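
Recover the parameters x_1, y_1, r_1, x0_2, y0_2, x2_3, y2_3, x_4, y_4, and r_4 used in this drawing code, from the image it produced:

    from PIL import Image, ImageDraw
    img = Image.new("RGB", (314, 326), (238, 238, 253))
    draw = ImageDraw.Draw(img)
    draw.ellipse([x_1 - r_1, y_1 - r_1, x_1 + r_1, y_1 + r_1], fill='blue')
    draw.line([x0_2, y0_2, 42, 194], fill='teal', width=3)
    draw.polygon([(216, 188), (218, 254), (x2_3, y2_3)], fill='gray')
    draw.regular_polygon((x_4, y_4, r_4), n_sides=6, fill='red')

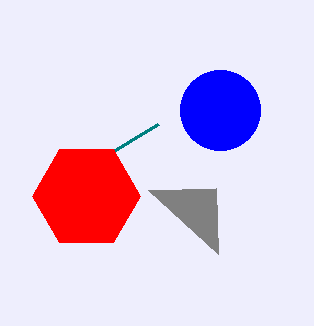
x_1 = 220
y_1 = 110
r_1 = 40
x0_2 = 158
y0_2 = 124
x2_3 = 148
y2_3 = 190
x_4 = 86
y_4 = 196
r_4 = 54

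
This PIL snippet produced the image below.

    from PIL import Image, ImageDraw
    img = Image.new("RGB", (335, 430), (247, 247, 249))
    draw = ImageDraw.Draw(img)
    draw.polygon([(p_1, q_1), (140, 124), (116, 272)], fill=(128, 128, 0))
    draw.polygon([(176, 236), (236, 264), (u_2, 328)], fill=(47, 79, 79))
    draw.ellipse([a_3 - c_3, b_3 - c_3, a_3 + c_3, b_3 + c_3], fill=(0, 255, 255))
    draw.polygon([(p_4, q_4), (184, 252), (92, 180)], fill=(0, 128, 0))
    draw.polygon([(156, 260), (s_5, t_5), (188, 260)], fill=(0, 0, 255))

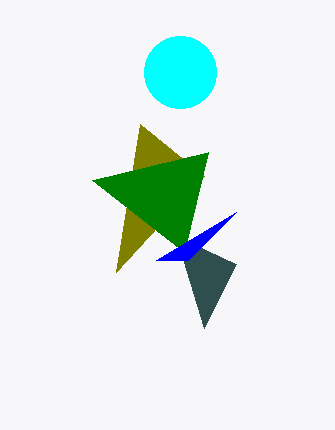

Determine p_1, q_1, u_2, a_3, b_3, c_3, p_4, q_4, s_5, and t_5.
p_1 = 204
q_1 = 176
u_2 = 204
a_3 = 180
b_3 = 72
c_3 = 36
p_4 = 208
q_4 = 152
s_5 = 236
t_5 = 212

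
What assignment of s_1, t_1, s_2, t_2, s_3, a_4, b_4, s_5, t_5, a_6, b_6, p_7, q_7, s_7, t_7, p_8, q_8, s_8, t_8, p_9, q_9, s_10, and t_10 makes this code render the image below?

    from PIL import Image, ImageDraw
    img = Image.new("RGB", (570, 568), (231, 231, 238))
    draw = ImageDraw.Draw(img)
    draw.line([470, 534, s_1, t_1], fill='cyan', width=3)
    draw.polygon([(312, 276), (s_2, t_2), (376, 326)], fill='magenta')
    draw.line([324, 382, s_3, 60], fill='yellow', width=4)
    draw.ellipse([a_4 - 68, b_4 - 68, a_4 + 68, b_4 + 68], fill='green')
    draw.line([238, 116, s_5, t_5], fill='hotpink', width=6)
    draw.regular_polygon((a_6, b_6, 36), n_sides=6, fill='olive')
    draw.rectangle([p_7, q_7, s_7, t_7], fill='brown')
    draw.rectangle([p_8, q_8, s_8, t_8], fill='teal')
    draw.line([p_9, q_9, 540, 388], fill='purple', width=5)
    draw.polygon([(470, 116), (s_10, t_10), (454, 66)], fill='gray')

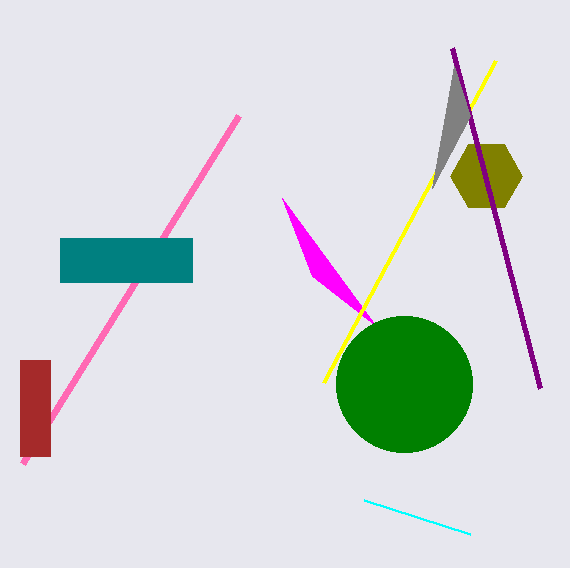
s_1 = 364; t_1 = 500; s_2 = 282; t_2 = 198; s_3 = 496; a_4 = 404; b_4 = 384; s_5 = 22; t_5 = 464; a_6 = 486; b_6 = 176; p_7 = 20; q_7 = 360; s_7 = 50; t_7 = 456; p_8 = 60; q_8 = 238; s_8 = 192; t_8 = 282; p_9 = 452; q_9 = 48; s_10 = 432; t_10 = 188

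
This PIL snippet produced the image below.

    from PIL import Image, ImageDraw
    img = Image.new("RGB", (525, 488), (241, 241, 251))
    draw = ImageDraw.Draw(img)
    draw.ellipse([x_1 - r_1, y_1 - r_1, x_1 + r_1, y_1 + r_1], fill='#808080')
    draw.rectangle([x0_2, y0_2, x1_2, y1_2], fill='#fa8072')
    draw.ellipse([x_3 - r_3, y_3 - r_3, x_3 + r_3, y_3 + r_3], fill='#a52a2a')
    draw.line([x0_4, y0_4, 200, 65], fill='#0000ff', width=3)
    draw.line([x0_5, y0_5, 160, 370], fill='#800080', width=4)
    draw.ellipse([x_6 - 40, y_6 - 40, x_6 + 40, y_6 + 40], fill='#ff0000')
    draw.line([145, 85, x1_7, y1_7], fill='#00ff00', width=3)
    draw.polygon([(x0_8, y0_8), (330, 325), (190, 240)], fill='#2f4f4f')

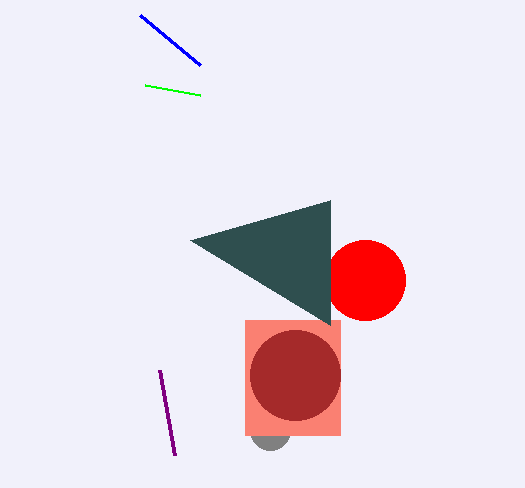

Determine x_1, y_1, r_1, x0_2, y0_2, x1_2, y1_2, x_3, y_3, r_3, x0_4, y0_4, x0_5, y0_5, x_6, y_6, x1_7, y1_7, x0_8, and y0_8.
x_1 = 270
y_1 = 430
r_1 = 20
x0_2 = 245
y0_2 = 320
x1_2 = 340
y1_2 = 435
x_3 = 295
y_3 = 375
r_3 = 45
x0_4 = 140
y0_4 = 15
x0_5 = 175
y0_5 = 455
x_6 = 365
y_6 = 280
x1_7 = 200
y1_7 = 95
x0_8 = 330
y0_8 = 200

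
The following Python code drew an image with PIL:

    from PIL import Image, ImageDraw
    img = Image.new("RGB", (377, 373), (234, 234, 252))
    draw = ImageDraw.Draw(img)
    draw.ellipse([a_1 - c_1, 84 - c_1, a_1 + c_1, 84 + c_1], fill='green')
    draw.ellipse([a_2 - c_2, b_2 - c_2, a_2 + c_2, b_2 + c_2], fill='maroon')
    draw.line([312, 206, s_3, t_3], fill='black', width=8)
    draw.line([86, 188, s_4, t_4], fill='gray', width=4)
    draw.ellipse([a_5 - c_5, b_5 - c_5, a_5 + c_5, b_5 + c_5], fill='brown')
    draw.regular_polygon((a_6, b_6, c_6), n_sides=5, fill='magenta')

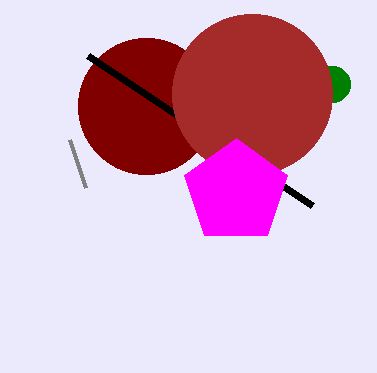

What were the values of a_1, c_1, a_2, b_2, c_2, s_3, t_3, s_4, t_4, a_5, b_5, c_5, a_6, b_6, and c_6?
a_1 = 332
c_1 = 18
a_2 = 146
b_2 = 106
c_2 = 68
s_3 = 88
t_3 = 56
s_4 = 70
t_4 = 140
a_5 = 252
b_5 = 94
c_5 = 80
a_6 = 236
b_6 = 192
c_6 = 54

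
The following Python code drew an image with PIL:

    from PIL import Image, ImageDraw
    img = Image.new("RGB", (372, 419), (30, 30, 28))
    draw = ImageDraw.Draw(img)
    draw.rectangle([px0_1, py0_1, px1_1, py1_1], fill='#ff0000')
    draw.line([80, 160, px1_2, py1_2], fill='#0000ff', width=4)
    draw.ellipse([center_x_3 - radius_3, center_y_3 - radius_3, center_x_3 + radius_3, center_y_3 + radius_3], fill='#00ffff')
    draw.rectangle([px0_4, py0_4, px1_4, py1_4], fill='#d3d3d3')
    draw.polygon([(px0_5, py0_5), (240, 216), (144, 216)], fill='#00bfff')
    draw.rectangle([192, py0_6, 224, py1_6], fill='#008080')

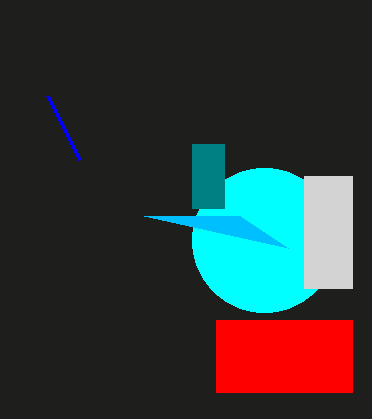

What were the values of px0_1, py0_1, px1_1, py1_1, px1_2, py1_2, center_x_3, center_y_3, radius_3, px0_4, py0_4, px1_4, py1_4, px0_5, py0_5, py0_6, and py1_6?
px0_1 = 216; py0_1 = 320; px1_1 = 352; py1_1 = 392; px1_2 = 48; py1_2 = 96; center_x_3 = 264; center_y_3 = 240; radius_3 = 72; px0_4 = 304; py0_4 = 176; px1_4 = 352; py1_4 = 288; px0_5 = 288; py0_5 = 248; py0_6 = 144; py1_6 = 208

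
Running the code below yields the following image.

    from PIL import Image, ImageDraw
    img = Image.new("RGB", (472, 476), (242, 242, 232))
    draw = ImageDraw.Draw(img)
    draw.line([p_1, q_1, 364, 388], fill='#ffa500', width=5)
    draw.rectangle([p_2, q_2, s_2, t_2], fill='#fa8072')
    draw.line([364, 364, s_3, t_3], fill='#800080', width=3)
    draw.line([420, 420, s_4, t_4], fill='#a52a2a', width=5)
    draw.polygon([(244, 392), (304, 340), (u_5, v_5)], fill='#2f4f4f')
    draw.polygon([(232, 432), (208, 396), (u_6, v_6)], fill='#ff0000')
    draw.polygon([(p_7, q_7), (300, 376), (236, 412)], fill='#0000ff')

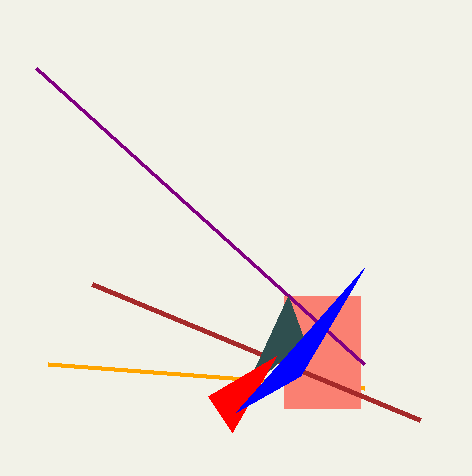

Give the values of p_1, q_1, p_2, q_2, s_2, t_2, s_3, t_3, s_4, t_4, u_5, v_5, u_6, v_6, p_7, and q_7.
p_1 = 48
q_1 = 364
p_2 = 284
q_2 = 296
s_2 = 360
t_2 = 408
s_3 = 36
t_3 = 68
s_4 = 92
t_4 = 284
u_5 = 288
v_5 = 296
u_6 = 276
v_6 = 356
p_7 = 364
q_7 = 268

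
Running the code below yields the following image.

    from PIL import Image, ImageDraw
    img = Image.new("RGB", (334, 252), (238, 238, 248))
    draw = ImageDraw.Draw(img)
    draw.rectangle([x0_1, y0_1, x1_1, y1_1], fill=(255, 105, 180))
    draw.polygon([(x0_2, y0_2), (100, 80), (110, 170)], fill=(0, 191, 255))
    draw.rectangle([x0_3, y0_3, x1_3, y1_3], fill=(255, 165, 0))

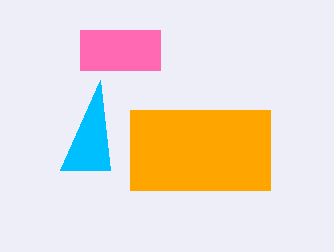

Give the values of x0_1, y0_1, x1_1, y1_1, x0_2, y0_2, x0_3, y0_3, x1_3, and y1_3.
x0_1 = 80
y0_1 = 30
x1_1 = 160
y1_1 = 70
x0_2 = 60
y0_2 = 170
x0_3 = 130
y0_3 = 110
x1_3 = 270
y1_3 = 190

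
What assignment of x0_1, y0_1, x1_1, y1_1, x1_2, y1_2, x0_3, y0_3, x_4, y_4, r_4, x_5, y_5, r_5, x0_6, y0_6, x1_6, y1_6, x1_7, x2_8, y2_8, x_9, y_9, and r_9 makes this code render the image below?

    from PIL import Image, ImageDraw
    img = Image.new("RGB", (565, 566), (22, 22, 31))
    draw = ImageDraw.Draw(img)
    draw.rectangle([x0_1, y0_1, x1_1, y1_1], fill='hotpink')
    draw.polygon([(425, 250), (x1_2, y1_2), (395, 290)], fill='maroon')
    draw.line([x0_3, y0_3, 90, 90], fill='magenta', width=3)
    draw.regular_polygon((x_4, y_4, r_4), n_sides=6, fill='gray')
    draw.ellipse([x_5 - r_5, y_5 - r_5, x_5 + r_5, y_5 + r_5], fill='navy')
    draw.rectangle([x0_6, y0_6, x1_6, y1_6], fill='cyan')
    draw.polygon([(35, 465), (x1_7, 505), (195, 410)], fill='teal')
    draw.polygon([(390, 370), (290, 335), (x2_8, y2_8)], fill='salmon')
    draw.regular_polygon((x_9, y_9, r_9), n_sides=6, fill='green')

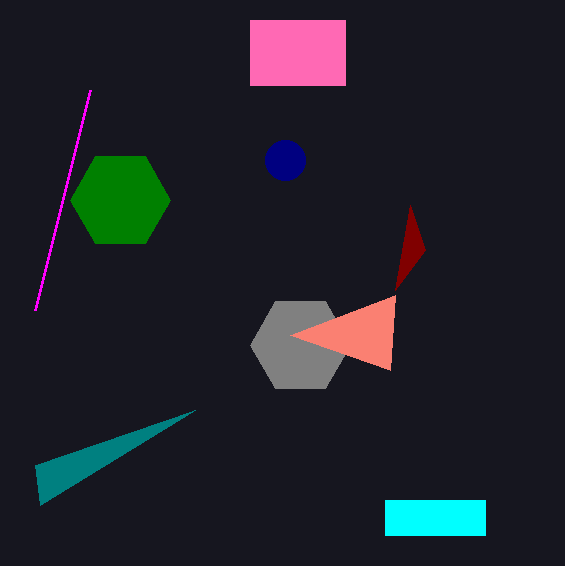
x0_1 = 250
y0_1 = 20
x1_1 = 345
y1_1 = 85
x1_2 = 410
y1_2 = 205
x0_3 = 35
y0_3 = 310
x_4 = 300
y_4 = 345
r_4 = 50
x_5 = 285
y_5 = 160
r_5 = 20
x0_6 = 385
y0_6 = 500
x1_6 = 485
y1_6 = 535
x1_7 = 40
x2_8 = 395
y2_8 = 295
x_9 = 120
y_9 = 200
r_9 = 50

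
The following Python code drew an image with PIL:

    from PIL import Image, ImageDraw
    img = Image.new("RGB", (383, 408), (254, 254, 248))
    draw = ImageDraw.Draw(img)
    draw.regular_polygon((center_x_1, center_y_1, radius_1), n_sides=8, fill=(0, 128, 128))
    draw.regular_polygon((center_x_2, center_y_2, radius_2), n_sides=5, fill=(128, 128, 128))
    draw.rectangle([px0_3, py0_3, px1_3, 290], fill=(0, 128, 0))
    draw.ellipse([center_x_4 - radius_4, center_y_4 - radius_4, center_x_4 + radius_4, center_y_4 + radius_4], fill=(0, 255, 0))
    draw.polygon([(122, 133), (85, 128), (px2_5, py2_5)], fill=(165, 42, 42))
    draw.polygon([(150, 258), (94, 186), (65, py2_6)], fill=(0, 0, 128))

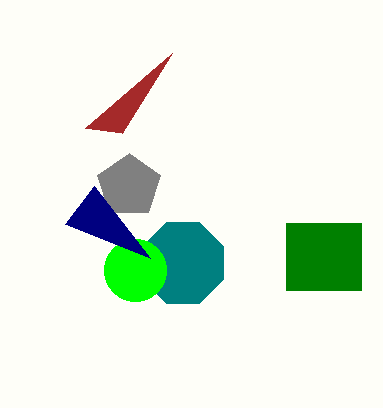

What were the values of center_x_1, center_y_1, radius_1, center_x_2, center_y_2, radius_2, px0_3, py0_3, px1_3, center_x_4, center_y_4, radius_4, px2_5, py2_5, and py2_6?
center_x_1 = 183
center_y_1 = 263
radius_1 = 44
center_x_2 = 129
center_y_2 = 186
radius_2 = 33
px0_3 = 286
py0_3 = 223
px1_3 = 361
center_x_4 = 135
center_y_4 = 270
radius_4 = 31
px2_5 = 172
py2_5 = 53
py2_6 = 224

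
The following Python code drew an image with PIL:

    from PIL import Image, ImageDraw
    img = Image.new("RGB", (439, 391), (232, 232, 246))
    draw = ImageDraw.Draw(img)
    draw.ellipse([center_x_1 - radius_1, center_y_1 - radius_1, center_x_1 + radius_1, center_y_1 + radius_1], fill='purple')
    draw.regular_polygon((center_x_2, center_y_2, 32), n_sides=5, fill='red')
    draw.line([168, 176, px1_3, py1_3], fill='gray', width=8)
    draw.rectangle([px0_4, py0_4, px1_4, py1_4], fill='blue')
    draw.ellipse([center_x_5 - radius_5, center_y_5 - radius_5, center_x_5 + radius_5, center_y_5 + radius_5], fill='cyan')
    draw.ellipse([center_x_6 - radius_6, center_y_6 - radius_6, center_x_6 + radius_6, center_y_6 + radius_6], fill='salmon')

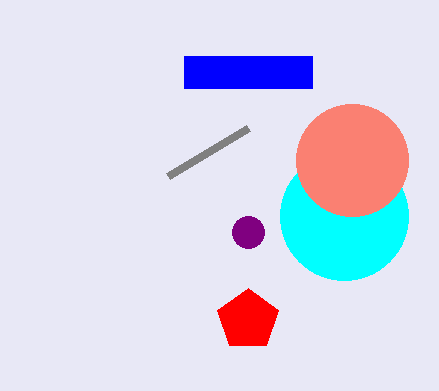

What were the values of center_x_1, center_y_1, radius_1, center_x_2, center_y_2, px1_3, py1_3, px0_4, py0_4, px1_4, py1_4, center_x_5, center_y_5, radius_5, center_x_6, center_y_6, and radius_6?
center_x_1 = 248; center_y_1 = 232; radius_1 = 16; center_x_2 = 248; center_y_2 = 320; px1_3 = 248; py1_3 = 128; px0_4 = 184; py0_4 = 56; px1_4 = 312; py1_4 = 88; center_x_5 = 344; center_y_5 = 216; radius_5 = 64; center_x_6 = 352; center_y_6 = 160; radius_6 = 56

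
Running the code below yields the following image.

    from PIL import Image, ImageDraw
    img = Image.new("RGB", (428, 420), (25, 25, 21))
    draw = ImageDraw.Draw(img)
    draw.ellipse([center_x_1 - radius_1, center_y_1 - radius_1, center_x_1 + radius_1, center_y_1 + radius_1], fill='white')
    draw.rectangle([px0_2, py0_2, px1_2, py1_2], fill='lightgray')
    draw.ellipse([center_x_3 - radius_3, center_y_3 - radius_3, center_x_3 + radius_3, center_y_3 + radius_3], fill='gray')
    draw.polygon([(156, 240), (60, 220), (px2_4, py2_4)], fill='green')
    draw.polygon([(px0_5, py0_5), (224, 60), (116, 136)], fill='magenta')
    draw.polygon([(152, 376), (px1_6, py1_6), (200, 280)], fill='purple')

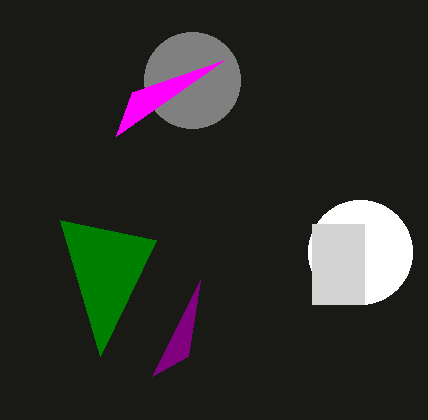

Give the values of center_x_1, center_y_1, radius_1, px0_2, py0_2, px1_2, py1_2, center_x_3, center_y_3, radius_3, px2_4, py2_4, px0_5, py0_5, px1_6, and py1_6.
center_x_1 = 360
center_y_1 = 252
radius_1 = 52
px0_2 = 312
py0_2 = 224
px1_2 = 364
py1_2 = 304
center_x_3 = 192
center_y_3 = 80
radius_3 = 48
px2_4 = 100
py2_4 = 356
px0_5 = 132
py0_5 = 92
px1_6 = 188
py1_6 = 356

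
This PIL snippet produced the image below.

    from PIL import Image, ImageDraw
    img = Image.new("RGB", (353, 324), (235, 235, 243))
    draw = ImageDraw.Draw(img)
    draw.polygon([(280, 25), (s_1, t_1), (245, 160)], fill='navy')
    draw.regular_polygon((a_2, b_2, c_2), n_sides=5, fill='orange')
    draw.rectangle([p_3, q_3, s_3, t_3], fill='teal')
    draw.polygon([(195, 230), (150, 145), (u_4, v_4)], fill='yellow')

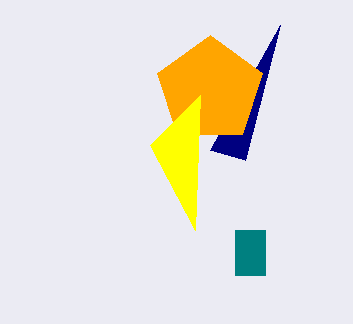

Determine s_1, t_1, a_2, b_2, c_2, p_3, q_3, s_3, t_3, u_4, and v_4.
s_1 = 210, t_1 = 150, a_2 = 210, b_2 = 90, c_2 = 55, p_3 = 235, q_3 = 230, s_3 = 265, t_3 = 275, u_4 = 200, v_4 = 95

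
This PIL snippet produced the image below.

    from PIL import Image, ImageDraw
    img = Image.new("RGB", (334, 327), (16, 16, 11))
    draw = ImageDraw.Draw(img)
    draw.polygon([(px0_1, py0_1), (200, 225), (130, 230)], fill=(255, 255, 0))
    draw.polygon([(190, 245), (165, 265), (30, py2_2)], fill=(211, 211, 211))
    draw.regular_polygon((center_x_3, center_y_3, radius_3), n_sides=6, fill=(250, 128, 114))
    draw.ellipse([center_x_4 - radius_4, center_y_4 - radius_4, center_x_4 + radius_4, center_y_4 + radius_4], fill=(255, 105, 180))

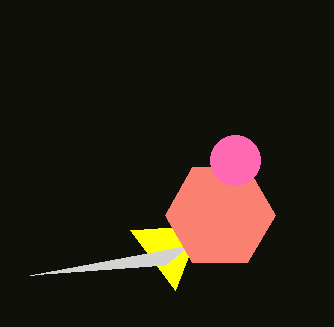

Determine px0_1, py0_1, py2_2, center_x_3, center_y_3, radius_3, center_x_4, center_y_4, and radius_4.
px0_1 = 175, py0_1 = 290, py2_2 = 275, center_x_3 = 220, center_y_3 = 215, radius_3 = 55, center_x_4 = 235, center_y_4 = 160, radius_4 = 25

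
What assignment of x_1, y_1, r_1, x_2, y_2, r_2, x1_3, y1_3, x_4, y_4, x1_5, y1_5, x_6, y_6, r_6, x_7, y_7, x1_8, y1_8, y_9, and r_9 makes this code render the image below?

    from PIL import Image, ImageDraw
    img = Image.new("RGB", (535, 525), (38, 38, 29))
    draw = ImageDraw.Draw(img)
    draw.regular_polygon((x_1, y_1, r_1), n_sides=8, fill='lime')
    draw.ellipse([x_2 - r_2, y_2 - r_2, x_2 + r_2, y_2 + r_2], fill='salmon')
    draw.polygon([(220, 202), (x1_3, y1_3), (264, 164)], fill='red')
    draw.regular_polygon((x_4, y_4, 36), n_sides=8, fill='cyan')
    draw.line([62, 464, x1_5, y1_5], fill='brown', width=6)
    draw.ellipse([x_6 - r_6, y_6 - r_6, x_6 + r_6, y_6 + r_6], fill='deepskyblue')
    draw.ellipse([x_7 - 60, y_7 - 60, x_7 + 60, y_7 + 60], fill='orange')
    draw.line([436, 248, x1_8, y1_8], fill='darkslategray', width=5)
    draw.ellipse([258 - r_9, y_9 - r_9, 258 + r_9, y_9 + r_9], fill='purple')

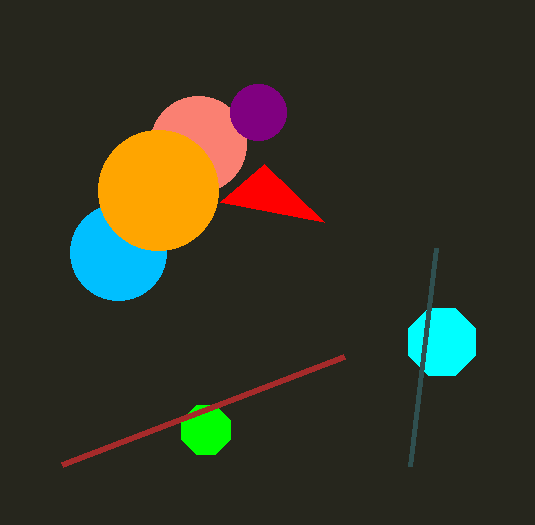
x_1 = 206
y_1 = 430
r_1 = 26
x_2 = 198
y_2 = 144
r_2 = 48
x1_3 = 324
y1_3 = 222
x_4 = 442
y_4 = 342
x1_5 = 344
y1_5 = 356
x_6 = 118
y_6 = 252
r_6 = 48
x_7 = 158
y_7 = 190
x1_8 = 410
y1_8 = 466
y_9 = 112
r_9 = 28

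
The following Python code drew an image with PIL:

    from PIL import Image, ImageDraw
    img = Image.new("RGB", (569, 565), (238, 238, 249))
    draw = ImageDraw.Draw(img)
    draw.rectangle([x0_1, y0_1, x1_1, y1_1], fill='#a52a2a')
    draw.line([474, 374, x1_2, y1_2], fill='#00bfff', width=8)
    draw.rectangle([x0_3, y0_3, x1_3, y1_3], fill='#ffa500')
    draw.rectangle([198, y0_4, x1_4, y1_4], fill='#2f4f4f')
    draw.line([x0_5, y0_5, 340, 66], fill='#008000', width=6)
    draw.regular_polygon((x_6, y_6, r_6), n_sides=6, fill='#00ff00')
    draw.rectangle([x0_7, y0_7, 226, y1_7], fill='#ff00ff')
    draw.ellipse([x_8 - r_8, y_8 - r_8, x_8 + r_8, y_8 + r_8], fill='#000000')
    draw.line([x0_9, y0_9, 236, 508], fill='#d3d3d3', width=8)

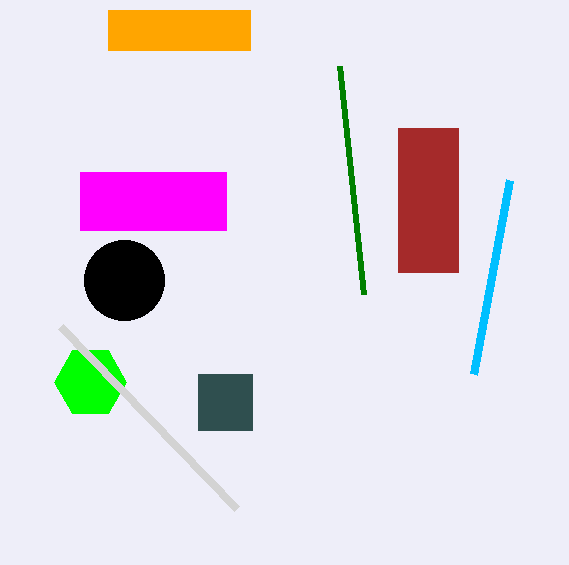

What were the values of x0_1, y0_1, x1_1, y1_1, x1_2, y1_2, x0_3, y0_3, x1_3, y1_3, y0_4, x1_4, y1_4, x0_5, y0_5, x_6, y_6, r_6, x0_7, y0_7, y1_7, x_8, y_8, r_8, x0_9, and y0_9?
x0_1 = 398, y0_1 = 128, x1_1 = 458, y1_1 = 272, x1_2 = 510, y1_2 = 180, x0_3 = 108, y0_3 = 10, x1_3 = 250, y1_3 = 50, y0_4 = 374, x1_4 = 252, y1_4 = 430, x0_5 = 364, y0_5 = 294, x_6 = 90, y_6 = 382, r_6 = 36, x0_7 = 80, y0_7 = 172, y1_7 = 230, x_8 = 124, y_8 = 280, r_8 = 40, x0_9 = 60, y0_9 = 326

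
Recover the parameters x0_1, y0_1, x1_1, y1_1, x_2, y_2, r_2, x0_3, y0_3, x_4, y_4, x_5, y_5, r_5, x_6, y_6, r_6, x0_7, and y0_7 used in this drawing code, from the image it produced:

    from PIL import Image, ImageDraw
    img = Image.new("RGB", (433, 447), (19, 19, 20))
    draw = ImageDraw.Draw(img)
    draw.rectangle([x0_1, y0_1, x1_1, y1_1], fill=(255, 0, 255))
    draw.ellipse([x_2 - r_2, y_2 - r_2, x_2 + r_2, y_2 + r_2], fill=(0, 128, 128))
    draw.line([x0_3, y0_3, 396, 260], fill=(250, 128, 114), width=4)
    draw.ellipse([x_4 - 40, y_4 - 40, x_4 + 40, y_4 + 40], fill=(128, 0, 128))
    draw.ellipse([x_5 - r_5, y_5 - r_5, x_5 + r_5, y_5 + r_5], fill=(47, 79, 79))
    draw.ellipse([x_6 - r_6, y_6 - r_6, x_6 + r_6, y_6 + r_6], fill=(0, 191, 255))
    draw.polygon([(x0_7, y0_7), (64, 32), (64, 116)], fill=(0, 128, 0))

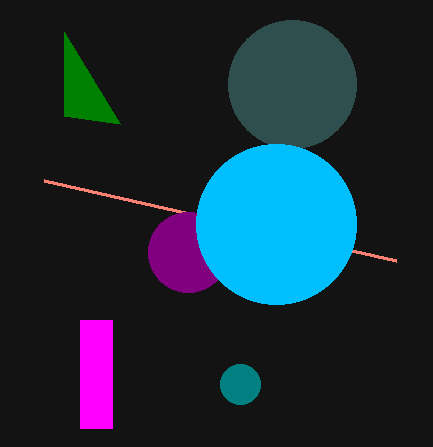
x0_1 = 80
y0_1 = 320
x1_1 = 112
y1_1 = 428
x_2 = 240
y_2 = 384
r_2 = 20
x0_3 = 44
y0_3 = 180
x_4 = 188
y_4 = 252
x_5 = 292
y_5 = 84
r_5 = 64
x_6 = 276
y_6 = 224
r_6 = 80
x0_7 = 120
y0_7 = 124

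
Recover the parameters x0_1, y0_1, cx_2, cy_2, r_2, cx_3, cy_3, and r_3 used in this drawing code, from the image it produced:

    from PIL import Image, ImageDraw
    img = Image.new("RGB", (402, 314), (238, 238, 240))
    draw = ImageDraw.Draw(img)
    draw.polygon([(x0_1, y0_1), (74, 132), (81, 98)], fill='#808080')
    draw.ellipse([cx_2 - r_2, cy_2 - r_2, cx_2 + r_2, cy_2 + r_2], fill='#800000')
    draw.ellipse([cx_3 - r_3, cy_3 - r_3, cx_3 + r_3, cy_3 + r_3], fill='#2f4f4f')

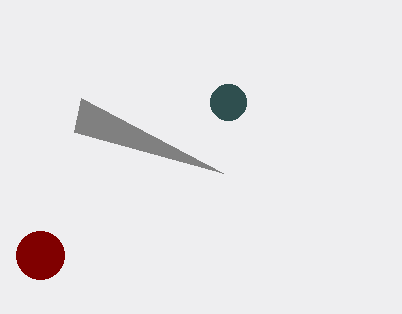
x0_1 = 223
y0_1 = 173
cx_2 = 40
cy_2 = 255
r_2 = 24
cx_3 = 228
cy_3 = 102
r_3 = 18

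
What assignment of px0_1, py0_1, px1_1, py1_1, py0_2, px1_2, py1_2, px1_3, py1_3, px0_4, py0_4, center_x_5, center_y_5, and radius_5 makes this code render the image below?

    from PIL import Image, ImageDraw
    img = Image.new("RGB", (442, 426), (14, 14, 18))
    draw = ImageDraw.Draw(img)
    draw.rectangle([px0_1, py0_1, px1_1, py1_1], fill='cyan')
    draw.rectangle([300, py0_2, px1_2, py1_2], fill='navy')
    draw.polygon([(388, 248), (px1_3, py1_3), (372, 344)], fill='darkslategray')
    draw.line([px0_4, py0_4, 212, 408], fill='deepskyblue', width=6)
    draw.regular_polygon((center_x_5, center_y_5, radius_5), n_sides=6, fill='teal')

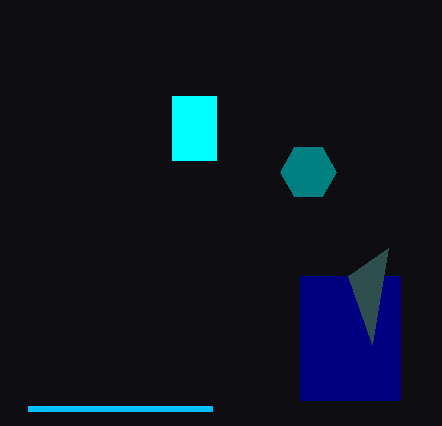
px0_1 = 172; py0_1 = 96; px1_1 = 216; py1_1 = 160; py0_2 = 276; px1_2 = 400; py1_2 = 400; px1_3 = 348; py1_3 = 276; px0_4 = 28; py0_4 = 408; center_x_5 = 308; center_y_5 = 172; radius_5 = 28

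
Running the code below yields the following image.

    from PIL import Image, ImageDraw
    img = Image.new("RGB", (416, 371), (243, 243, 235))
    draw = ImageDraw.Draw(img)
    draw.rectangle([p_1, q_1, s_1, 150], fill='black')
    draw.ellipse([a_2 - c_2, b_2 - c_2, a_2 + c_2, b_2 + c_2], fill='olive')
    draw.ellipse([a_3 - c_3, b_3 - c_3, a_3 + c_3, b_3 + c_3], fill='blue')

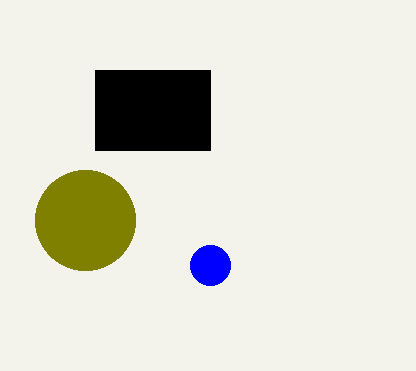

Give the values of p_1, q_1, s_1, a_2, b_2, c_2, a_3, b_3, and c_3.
p_1 = 95, q_1 = 70, s_1 = 210, a_2 = 85, b_2 = 220, c_2 = 50, a_3 = 210, b_3 = 265, c_3 = 20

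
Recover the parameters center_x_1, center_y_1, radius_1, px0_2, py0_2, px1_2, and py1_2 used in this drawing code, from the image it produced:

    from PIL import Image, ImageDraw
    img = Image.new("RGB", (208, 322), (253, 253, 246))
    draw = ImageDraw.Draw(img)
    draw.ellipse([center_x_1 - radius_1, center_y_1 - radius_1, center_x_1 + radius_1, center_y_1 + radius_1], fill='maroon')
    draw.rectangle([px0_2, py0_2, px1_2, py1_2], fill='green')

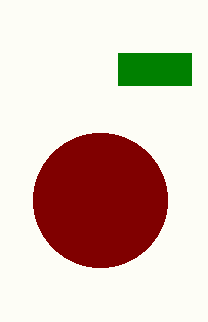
center_x_1 = 100; center_y_1 = 200; radius_1 = 67; px0_2 = 118; py0_2 = 53; px1_2 = 191; py1_2 = 85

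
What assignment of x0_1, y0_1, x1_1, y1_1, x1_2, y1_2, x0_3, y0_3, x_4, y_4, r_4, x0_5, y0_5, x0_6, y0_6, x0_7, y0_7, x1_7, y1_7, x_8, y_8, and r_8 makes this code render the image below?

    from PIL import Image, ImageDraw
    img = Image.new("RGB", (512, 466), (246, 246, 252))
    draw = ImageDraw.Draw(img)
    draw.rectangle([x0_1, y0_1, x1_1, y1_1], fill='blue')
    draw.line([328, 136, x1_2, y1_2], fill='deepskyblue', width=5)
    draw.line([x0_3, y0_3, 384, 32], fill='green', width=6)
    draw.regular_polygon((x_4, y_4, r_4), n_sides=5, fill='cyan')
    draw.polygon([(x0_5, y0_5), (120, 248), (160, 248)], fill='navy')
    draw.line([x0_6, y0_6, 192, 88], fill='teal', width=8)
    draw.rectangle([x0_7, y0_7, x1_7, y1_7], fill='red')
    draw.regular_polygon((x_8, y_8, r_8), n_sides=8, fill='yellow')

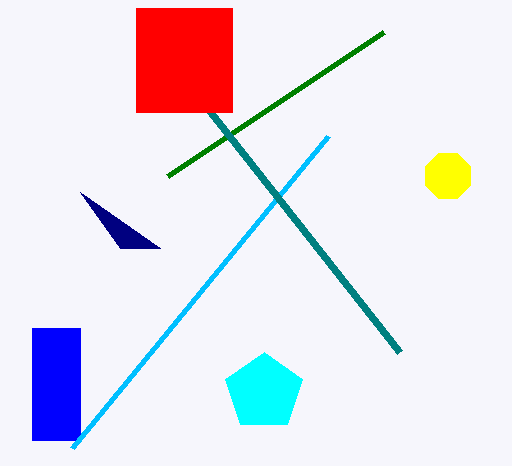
x0_1 = 32, y0_1 = 328, x1_1 = 80, y1_1 = 440, x1_2 = 72, y1_2 = 448, x0_3 = 168, y0_3 = 176, x_4 = 264, y_4 = 392, r_4 = 40, x0_5 = 80, y0_5 = 192, x0_6 = 400, y0_6 = 352, x0_7 = 136, y0_7 = 8, x1_7 = 232, y1_7 = 112, x_8 = 448, y_8 = 176, r_8 = 24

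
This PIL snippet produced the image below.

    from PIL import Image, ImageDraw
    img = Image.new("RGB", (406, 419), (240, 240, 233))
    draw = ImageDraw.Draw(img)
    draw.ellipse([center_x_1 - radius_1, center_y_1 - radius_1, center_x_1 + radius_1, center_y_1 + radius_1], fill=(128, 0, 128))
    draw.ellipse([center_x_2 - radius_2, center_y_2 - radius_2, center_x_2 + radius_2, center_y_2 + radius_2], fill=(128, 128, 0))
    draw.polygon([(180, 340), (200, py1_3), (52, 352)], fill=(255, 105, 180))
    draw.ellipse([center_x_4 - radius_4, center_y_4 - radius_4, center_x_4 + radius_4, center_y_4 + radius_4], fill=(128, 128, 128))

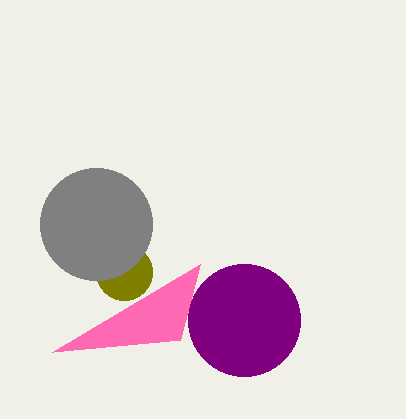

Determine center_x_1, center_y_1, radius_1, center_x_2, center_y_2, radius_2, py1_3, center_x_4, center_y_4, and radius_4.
center_x_1 = 244, center_y_1 = 320, radius_1 = 56, center_x_2 = 124, center_y_2 = 272, radius_2 = 28, py1_3 = 264, center_x_4 = 96, center_y_4 = 224, radius_4 = 56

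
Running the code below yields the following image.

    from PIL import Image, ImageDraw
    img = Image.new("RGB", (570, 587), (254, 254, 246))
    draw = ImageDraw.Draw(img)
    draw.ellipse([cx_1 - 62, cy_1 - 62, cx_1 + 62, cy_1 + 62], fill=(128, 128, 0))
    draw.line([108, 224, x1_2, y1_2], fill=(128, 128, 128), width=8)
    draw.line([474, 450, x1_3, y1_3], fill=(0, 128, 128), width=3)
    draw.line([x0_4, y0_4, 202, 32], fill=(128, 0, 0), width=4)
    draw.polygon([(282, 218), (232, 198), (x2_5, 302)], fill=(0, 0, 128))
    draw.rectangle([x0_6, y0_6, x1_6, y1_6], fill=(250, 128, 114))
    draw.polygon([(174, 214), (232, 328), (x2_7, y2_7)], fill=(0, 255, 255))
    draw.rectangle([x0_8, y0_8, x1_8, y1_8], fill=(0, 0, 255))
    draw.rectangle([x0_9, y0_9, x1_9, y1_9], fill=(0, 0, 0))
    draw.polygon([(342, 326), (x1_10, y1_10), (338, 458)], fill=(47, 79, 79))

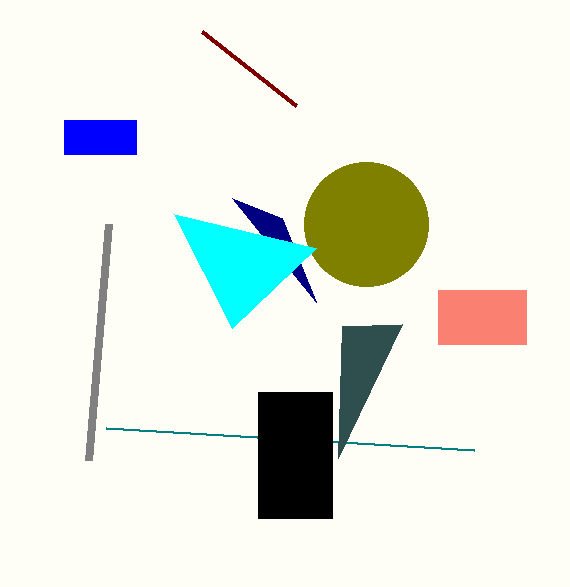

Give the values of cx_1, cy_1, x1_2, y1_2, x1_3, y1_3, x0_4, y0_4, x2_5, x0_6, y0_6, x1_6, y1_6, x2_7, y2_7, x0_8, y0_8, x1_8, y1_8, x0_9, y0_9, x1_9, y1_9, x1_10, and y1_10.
cx_1 = 366; cy_1 = 224; x1_2 = 88; y1_2 = 460; x1_3 = 106; y1_3 = 428; x0_4 = 296; y0_4 = 106; x2_5 = 316; x0_6 = 438; y0_6 = 290; x1_6 = 526; y1_6 = 344; x2_7 = 316; y2_7 = 248; x0_8 = 64; y0_8 = 120; x1_8 = 136; y1_8 = 154; x0_9 = 258; y0_9 = 392; x1_9 = 332; y1_9 = 518; x1_10 = 402; y1_10 = 324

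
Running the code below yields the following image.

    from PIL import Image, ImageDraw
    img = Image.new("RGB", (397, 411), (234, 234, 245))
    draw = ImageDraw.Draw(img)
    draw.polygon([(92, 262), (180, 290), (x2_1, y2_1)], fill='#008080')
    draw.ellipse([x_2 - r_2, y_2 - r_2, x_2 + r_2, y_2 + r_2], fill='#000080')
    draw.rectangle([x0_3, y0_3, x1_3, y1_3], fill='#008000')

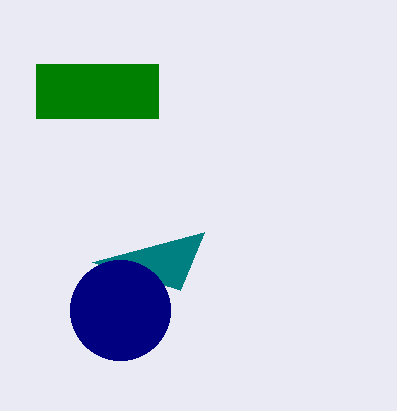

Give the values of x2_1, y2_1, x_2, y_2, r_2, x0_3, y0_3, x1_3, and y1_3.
x2_1 = 204
y2_1 = 232
x_2 = 120
y_2 = 310
r_2 = 50
x0_3 = 36
y0_3 = 64
x1_3 = 158
y1_3 = 118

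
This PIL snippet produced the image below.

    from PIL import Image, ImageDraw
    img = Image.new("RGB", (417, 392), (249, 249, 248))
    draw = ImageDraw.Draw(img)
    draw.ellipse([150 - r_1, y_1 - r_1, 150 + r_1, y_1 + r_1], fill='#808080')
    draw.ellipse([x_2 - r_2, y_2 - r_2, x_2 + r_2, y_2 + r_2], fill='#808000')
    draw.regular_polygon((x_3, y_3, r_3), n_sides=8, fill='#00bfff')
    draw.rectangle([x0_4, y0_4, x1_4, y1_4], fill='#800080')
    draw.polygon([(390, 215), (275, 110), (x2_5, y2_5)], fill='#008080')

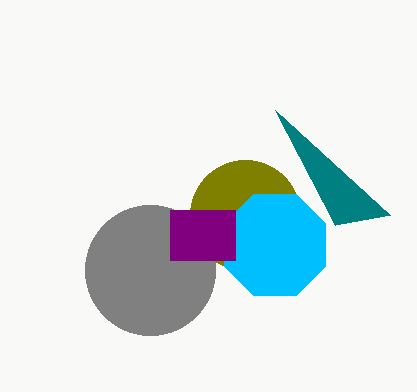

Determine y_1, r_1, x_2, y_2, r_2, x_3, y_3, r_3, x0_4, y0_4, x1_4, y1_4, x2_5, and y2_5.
y_1 = 270; r_1 = 65; x_2 = 245; y_2 = 215; r_2 = 55; x_3 = 275; y_3 = 245; r_3 = 55; x0_4 = 170; y0_4 = 210; x1_4 = 235; y1_4 = 260; x2_5 = 335; y2_5 = 225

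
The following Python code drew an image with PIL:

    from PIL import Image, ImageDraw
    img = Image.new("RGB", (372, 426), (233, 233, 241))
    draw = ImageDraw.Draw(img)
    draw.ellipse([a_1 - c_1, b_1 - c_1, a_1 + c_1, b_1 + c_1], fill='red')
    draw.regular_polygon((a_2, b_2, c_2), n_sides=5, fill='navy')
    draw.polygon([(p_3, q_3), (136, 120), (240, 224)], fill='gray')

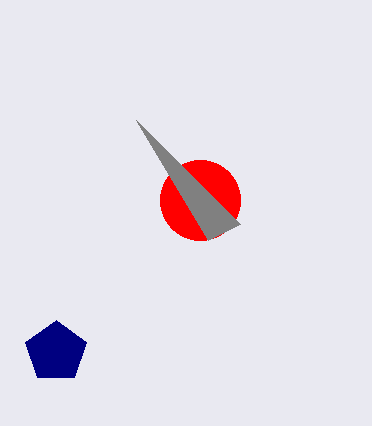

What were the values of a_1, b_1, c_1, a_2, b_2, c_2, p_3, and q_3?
a_1 = 200, b_1 = 200, c_1 = 40, a_2 = 56, b_2 = 352, c_2 = 32, p_3 = 208, q_3 = 240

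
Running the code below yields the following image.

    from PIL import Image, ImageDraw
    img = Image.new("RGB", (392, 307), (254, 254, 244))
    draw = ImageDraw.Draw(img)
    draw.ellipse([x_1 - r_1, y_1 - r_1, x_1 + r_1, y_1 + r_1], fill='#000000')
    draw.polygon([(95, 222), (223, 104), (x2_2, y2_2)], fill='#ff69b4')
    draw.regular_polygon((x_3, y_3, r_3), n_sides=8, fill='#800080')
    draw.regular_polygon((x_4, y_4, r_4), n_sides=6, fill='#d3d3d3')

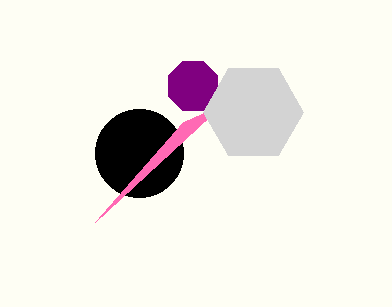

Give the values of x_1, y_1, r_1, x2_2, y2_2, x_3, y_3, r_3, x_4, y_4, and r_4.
x_1 = 139, y_1 = 153, r_1 = 44, x2_2 = 183, y2_2 = 122, x_3 = 193, y_3 = 86, r_3 = 27, x_4 = 253, y_4 = 112, r_4 = 50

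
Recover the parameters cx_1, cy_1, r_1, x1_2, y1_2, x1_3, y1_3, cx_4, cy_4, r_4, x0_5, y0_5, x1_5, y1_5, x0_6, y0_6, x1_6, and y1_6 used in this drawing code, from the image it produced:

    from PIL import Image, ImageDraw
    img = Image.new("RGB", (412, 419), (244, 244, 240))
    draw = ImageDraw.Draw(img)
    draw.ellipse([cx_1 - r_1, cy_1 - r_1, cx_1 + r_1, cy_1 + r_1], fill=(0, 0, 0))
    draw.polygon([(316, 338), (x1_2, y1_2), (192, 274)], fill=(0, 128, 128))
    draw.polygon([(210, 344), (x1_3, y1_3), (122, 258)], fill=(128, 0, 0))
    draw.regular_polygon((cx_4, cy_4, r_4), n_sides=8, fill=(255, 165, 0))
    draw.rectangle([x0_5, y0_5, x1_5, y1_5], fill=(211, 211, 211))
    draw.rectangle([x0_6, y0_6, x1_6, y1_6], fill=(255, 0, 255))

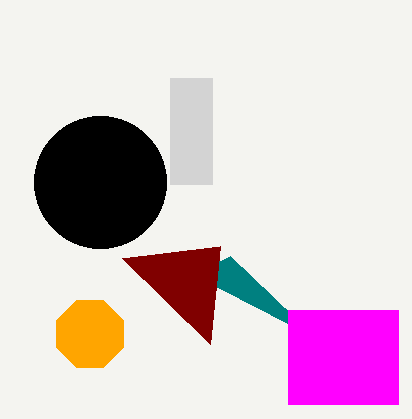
cx_1 = 100; cy_1 = 182; r_1 = 66; x1_2 = 230; y1_2 = 256; x1_3 = 220; y1_3 = 246; cx_4 = 90; cy_4 = 334; r_4 = 36; x0_5 = 170; y0_5 = 78; x1_5 = 212; y1_5 = 184; x0_6 = 288; y0_6 = 310; x1_6 = 398; y1_6 = 404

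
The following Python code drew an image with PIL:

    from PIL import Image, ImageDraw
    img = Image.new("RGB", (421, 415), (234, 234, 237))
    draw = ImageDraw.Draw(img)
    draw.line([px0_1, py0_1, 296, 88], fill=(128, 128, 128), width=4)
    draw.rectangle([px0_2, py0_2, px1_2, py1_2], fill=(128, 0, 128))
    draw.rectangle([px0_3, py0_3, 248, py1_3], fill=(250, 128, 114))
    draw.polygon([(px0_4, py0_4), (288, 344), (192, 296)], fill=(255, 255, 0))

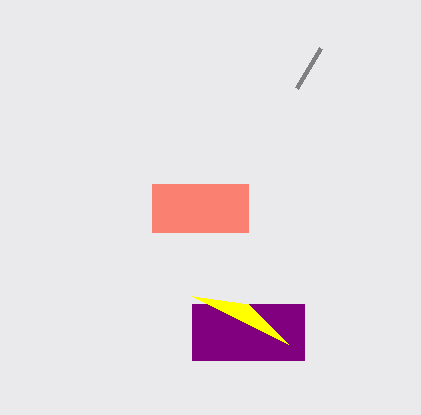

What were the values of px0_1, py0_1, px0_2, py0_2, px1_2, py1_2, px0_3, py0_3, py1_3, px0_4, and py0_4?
px0_1 = 320
py0_1 = 48
px0_2 = 192
py0_2 = 304
px1_2 = 304
py1_2 = 360
px0_3 = 152
py0_3 = 184
py1_3 = 232
px0_4 = 248
py0_4 = 304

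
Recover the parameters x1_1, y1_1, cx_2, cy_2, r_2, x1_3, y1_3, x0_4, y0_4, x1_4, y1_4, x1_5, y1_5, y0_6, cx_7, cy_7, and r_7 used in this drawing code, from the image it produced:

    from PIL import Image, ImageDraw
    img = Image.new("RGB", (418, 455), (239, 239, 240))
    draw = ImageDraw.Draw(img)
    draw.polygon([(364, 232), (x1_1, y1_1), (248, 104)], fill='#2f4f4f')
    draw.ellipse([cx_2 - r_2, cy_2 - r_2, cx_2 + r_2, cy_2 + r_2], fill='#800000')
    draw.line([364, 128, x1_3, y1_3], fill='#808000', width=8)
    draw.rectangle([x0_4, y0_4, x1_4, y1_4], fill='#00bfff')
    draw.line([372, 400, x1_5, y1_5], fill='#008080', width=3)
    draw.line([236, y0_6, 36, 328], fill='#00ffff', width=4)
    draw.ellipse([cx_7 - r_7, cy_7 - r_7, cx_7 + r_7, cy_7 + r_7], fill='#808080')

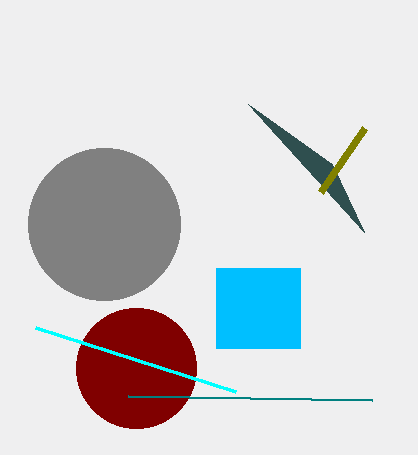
x1_1 = 332, y1_1 = 164, cx_2 = 136, cy_2 = 368, r_2 = 60, x1_3 = 320, y1_3 = 192, x0_4 = 216, y0_4 = 268, x1_4 = 300, y1_4 = 348, x1_5 = 128, y1_5 = 396, y0_6 = 392, cx_7 = 104, cy_7 = 224, r_7 = 76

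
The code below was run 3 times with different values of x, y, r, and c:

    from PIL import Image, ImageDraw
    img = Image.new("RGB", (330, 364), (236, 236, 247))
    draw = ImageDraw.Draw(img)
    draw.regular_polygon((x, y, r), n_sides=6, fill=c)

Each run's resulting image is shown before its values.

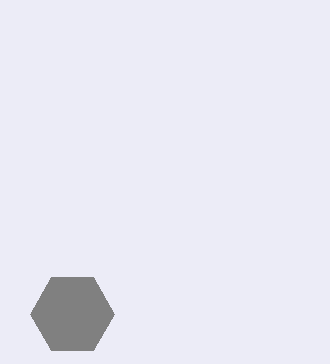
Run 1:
x = 72, y = 314, r = 42, c = 'gray'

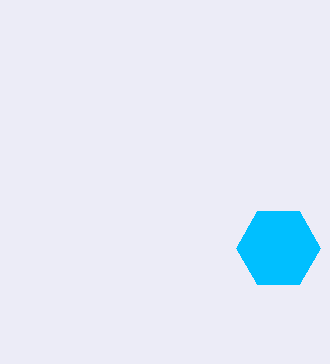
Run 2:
x = 278
y = 248
r = 42
c = 'deepskyblue'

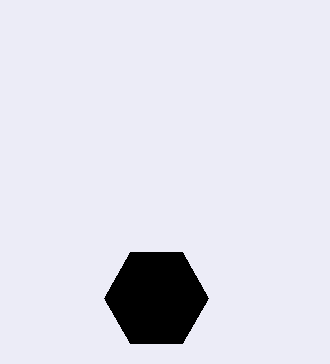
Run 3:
x = 156
y = 298
r = 52
c = 'black'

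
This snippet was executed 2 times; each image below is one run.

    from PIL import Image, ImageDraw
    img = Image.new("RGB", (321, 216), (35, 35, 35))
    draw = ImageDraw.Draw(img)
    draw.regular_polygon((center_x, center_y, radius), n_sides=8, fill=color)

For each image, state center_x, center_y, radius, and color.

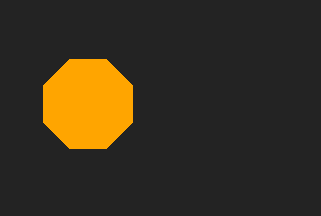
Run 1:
center_x = 88, center_y = 104, radius = 48, color = 'orange'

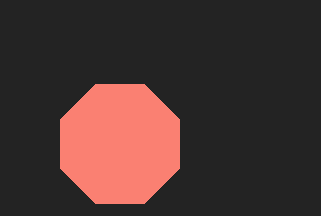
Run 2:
center_x = 120
center_y = 144
radius = 64
color = 'salmon'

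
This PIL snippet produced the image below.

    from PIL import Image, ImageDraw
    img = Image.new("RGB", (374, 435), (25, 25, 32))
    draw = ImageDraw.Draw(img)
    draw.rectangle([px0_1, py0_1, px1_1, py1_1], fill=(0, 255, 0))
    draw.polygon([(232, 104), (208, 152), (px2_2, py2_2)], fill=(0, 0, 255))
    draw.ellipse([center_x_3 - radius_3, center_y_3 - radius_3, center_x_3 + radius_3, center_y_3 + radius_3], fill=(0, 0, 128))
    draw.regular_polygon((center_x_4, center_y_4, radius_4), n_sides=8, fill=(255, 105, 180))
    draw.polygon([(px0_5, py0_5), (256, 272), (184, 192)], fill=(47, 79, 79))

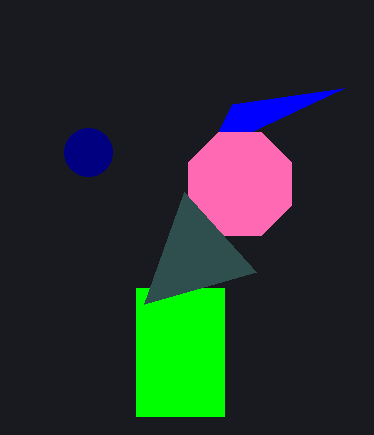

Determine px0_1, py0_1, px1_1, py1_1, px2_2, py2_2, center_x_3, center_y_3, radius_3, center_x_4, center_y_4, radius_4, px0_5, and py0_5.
px0_1 = 136; py0_1 = 288; px1_1 = 224; py1_1 = 416; px2_2 = 344; py2_2 = 88; center_x_3 = 88; center_y_3 = 152; radius_3 = 24; center_x_4 = 240; center_y_4 = 184; radius_4 = 56; px0_5 = 144; py0_5 = 304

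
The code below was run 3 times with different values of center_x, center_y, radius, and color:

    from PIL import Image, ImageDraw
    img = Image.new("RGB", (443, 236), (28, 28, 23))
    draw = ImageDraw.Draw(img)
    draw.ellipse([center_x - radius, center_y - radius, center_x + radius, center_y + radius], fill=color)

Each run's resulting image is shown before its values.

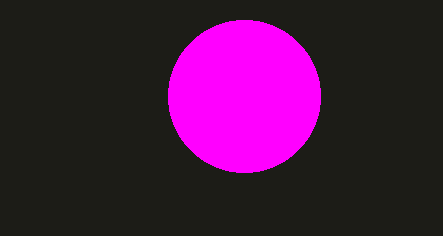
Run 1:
center_x = 244; center_y = 96; radius = 76; color = 'magenta'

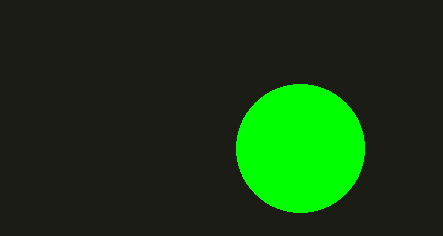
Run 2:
center_x = 300; center_y = 148; radius = 64; color = 'lime'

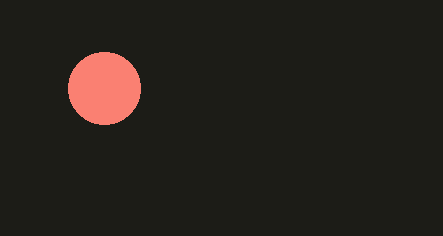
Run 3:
center_x = 104
center_y = 88
radius = 36
color = 'salmon'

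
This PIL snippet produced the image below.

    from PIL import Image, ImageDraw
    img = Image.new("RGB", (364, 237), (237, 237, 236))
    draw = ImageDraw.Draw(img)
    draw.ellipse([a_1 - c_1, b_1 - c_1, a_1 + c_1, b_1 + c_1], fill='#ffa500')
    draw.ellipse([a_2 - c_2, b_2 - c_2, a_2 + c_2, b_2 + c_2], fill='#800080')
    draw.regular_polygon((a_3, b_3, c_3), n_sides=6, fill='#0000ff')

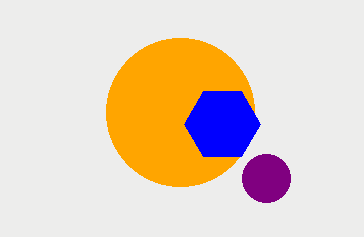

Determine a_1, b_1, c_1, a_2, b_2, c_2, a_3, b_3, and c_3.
a_1 = 180
b_1 = 112
c_1 = 74
a_2 = 266
b_2 = 178
c_2 = 24
a_3 = 222
b_3 = 124
c_3 = 38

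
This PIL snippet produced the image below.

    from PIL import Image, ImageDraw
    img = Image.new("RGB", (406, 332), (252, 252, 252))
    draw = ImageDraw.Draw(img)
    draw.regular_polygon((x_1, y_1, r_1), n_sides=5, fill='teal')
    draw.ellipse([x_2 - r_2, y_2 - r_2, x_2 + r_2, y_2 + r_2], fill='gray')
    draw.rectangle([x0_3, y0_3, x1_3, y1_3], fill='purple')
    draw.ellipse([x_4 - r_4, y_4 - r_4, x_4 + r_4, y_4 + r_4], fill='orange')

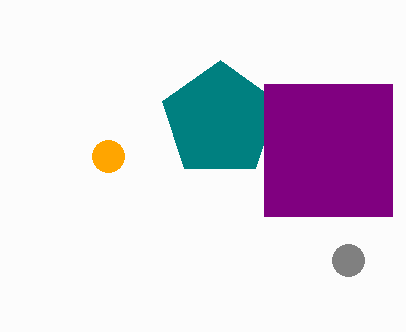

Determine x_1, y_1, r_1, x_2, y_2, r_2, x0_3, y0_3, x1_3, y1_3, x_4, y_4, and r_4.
x_1 = 220
y_1 = 120
r_1 = 60
x_2 = 348
y_2 = 260
r_2 = 16
x0_3 = 264
y0_3 = 84
x1_3 = 392
y1_3 = 216
x_4 = 108
y_4 = 156
r_4 = 16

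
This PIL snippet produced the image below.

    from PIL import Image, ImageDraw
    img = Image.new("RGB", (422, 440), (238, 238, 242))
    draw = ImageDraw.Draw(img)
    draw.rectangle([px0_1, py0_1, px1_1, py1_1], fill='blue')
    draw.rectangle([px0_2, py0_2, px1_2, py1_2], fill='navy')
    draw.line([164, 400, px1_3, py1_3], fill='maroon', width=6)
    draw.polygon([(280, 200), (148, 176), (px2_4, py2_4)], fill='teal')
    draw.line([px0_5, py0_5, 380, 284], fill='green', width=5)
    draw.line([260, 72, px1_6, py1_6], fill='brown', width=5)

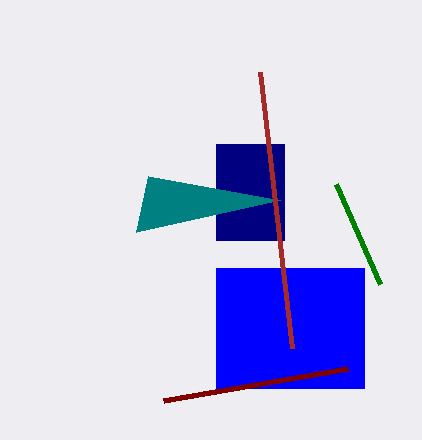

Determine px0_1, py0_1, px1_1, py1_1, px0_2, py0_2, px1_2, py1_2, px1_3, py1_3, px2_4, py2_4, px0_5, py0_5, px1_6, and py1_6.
px0_1 = 216, py0_1 = 268, px1_1 = 364, py1_1 = 388, px0_2 = 216, py0_2 = 144, px1_2 = 284, py1_2 = 240, px1_3 = 348, py1_3 = 368, px2_4 = 136, py2_4 = 232, px0_5 = 336, py0_5 = 184, px1_6 = 292, py1_6 = 348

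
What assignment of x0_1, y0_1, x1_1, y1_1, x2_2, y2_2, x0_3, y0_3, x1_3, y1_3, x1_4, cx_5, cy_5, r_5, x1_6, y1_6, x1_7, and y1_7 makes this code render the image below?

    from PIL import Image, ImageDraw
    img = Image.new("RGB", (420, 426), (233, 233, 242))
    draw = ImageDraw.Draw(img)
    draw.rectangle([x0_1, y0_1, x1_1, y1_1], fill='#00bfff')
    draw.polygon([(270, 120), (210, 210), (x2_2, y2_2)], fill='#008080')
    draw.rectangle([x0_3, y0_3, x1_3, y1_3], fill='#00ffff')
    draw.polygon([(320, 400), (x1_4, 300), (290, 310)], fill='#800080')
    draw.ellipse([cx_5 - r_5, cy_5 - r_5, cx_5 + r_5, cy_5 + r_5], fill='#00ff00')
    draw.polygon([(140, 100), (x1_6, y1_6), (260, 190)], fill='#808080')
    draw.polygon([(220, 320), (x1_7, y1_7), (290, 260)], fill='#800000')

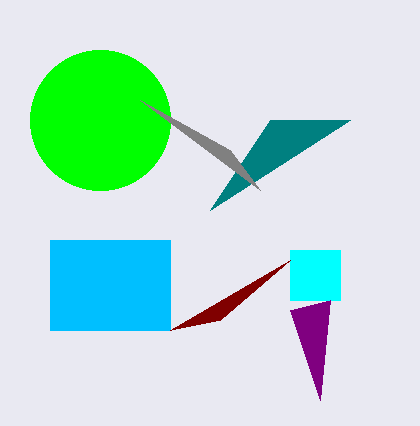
x0_1 = 50
y0_1 = 240
x1_1 = 170
y1_1 = 330
x2_2 = 350
y2_2 = 120
x0_3 = 290
y0_3 = 250
x1_3 = 340
y1_3 = 300
x1_4 = 330
cx_5 = 100
cy_5 = 120
r_5 = 70
x1_6 = 230
y1_6 = 150
x1_7 = 170
y1_7 = 330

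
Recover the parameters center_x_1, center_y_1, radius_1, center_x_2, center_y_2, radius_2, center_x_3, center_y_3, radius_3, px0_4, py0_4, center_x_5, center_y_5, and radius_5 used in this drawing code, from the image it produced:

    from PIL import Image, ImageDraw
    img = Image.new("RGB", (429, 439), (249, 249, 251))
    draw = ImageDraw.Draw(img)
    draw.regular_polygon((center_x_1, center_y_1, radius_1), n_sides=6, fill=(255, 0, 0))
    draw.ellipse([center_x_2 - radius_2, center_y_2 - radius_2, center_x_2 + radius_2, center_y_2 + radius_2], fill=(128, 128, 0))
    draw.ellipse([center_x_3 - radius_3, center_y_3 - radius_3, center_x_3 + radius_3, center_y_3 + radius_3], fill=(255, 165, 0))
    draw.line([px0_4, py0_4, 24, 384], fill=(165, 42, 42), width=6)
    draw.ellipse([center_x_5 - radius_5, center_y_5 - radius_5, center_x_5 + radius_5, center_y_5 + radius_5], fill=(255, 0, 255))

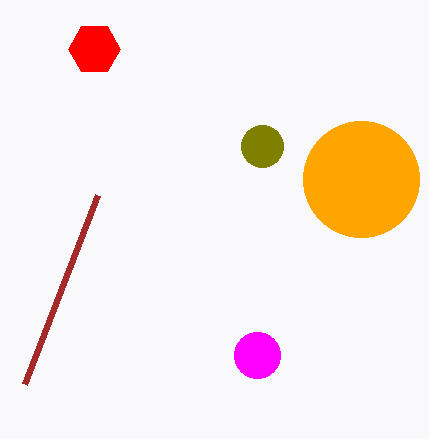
center_x_1 = 94; center_y_1 = 49; radius_1 = 26; center_x_2 = 262; center_y_2 = 146; radius_2 = 21; center_x_3 = 361; center_y_3 = 179; radius_3 = 58; px0_4 = 97; py0_4 = 195; center_x_5 = 257; center_y_5 = 355; radius_5 = 23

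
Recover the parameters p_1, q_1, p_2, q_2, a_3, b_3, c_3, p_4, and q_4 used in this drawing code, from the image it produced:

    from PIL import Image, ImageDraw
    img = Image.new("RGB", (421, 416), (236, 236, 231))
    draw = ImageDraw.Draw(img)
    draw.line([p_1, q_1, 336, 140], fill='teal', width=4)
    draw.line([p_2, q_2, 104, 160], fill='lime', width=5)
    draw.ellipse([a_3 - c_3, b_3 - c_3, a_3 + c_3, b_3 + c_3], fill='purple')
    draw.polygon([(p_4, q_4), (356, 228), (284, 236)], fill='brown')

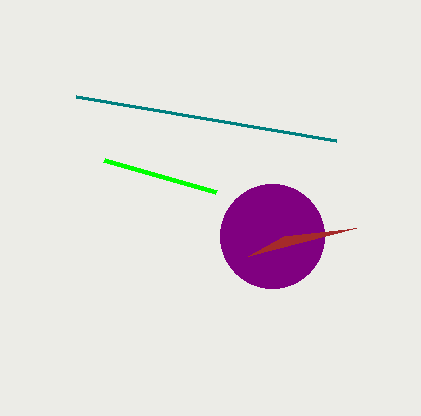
p_1 = 76; q_1 = 96; p_2 = 216; q_2 = 192; a_3 = 272; b_3 = 236; c_3 = 52; p_4 = 248; q_4 = 256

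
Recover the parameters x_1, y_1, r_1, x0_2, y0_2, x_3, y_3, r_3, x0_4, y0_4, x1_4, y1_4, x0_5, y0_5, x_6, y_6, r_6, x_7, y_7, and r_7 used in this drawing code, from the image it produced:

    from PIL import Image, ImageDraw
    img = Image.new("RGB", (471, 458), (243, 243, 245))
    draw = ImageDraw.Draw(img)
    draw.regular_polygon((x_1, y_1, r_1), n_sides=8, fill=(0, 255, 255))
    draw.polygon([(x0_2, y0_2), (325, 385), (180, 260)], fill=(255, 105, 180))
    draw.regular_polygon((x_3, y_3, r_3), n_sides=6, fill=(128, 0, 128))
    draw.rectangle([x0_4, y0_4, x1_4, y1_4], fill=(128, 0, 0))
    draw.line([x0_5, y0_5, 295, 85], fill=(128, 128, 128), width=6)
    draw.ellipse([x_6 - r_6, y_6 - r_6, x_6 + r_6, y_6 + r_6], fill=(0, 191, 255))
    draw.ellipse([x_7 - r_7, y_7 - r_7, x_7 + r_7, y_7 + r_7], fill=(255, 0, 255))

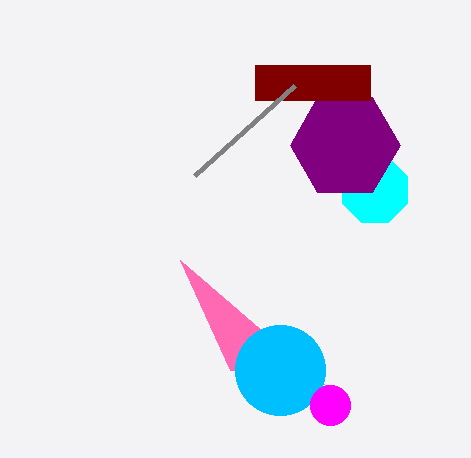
x_1 = 375, y_1 = 190, r_1 = 35, x0_2 = 230, y0_2 = 370, x_3 = 345, y_3 = 145, r_3 = 55, x0_4 = 255, y0_4 = 65, x1_4 = 370, y1_4 = 100, x0_5 = 195, y0_5 = 175, x_6 = 280, y_6 = 370, r_6 = 45, x_7 = 330, y_7 = 405, r_7 = 20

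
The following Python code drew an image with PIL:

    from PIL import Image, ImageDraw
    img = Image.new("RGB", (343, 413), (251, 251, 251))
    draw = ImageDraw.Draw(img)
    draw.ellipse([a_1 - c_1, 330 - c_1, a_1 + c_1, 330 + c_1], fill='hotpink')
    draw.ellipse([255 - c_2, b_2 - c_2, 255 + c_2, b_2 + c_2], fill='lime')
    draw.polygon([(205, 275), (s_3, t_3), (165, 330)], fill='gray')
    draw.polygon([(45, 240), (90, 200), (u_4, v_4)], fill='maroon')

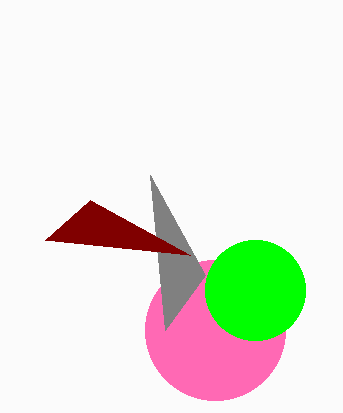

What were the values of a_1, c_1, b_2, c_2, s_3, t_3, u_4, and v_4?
a_1 = 215, c_1 = 70, b_2 = 290, c_2 = 50, s_3 = 150, t_3 = 175, u_4 = 190, v_4 = 255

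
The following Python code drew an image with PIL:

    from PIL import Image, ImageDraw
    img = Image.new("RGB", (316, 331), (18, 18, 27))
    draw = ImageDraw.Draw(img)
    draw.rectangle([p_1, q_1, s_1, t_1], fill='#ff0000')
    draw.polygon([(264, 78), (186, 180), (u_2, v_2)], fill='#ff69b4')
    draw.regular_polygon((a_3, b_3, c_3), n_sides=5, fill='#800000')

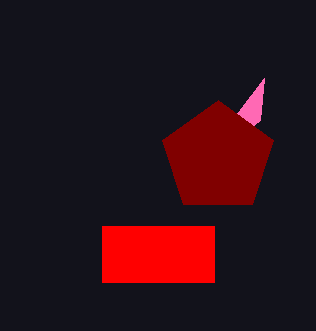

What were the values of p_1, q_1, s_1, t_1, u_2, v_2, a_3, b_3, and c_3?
p_1 = 102, q_1 = 226, s_1 = 214, t_1 = 282, u_2 = 260, v_2 = 120, a_3 = 218, b_3 = 158, c_3 = 58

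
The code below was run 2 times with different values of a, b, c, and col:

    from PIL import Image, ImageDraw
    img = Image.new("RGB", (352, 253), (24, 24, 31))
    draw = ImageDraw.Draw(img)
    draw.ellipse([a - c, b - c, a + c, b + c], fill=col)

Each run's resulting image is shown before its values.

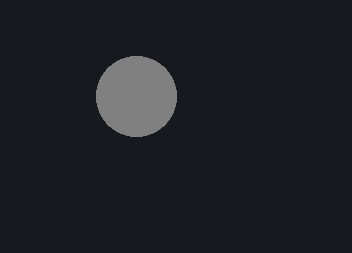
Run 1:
a = 136
b = 96
c = 40
col = 'gray'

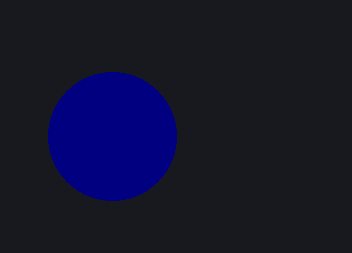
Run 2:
a = 112, b = 136, c = 64, col = 'navy'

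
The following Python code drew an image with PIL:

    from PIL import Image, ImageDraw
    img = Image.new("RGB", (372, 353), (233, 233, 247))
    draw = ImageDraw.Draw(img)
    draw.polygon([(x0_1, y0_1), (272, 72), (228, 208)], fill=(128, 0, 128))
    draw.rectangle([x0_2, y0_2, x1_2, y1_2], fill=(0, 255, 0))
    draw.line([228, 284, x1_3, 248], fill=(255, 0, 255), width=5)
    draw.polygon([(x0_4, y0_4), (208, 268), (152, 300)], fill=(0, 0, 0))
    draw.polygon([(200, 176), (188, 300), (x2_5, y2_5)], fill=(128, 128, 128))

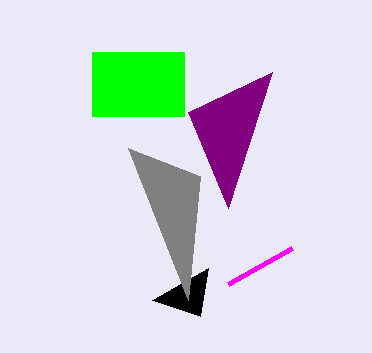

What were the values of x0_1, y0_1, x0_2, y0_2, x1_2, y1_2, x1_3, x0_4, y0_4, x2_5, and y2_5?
x0_1 = 188
y0_1 = 112
x0_2 = 92
y0_2 = 52
x1_2 = 184
y1_2 = 116
x1_3 = 292
x0_4 = 200
y0_4 = 316
x2_5 = 128
y2_5 = 148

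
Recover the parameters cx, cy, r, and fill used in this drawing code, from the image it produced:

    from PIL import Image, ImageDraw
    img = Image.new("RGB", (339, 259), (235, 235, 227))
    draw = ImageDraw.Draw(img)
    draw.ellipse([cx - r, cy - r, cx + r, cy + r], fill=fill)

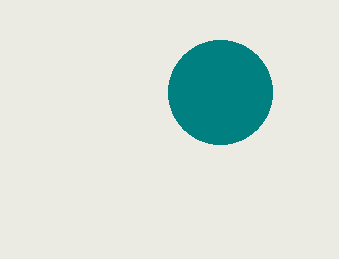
cx = 220
cy = 92
r = 52
fill = 'teal'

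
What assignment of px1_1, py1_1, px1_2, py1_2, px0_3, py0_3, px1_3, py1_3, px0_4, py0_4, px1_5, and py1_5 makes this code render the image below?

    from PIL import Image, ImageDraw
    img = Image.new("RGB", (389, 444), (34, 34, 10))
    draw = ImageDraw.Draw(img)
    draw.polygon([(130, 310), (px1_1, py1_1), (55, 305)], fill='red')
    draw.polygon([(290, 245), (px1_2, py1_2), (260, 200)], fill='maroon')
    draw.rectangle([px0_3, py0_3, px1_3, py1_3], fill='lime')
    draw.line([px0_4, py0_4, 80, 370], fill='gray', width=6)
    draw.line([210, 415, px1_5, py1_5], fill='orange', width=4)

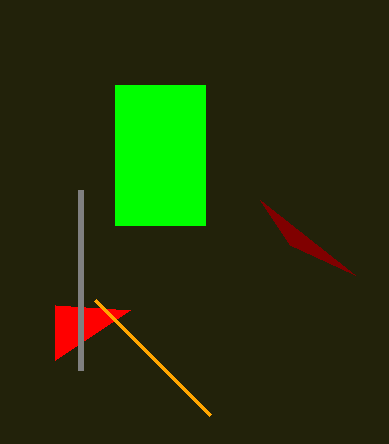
px1_1 = 55, py1_1 = 360, px1_2 = 355, py1_2 = 275, px0_3 = 115, py0_3 = 85, px1_3 = 205, py1_3 = 225, px0_4 = 80, py0_4 = 190, px1_5 = 95, py1_5 = 300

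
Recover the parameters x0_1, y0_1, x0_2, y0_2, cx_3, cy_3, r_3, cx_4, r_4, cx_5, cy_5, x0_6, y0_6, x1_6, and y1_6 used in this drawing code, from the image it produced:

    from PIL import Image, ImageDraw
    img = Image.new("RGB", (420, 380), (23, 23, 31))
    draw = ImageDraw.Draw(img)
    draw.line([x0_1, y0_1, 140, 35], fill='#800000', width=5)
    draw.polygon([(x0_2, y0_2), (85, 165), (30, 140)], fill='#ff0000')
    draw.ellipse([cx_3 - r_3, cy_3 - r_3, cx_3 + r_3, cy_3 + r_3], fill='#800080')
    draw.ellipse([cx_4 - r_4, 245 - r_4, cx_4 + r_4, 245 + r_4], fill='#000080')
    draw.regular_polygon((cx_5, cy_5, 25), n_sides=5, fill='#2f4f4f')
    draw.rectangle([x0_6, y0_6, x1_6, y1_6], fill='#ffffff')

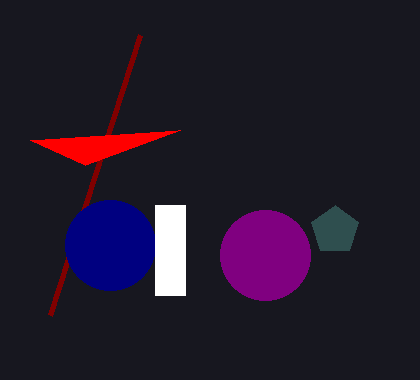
x0_1 = 50
y0_1 = 315
x0_2 = 180
y0_2 = 130
cx_3 = 265
cy_3 = 255
r_3 = 45
cx_4 = 110
r_4 = 45
cx_5 = 335
cy_5 = 230
x0_6 = 155
y0_6 = 205
x1_6 = 185
y1_6 = 295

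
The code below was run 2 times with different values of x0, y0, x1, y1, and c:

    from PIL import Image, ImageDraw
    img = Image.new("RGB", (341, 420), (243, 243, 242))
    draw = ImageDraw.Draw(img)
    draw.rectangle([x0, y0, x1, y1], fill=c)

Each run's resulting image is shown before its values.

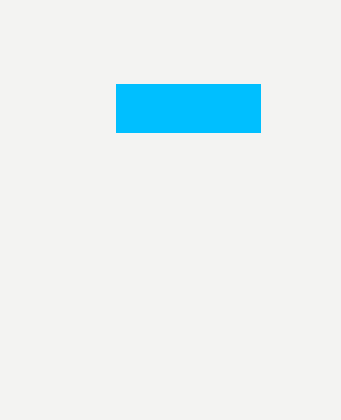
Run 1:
x0 = 116
y0 = 84
x1 = 260
y1 = 132
c = 'deepskyblue'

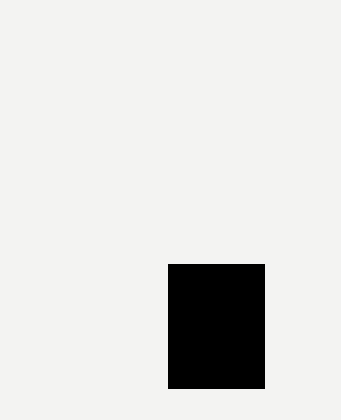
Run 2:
x0 = 168; y0 = 264; x1 = 264; y1 = 388; c = 'black'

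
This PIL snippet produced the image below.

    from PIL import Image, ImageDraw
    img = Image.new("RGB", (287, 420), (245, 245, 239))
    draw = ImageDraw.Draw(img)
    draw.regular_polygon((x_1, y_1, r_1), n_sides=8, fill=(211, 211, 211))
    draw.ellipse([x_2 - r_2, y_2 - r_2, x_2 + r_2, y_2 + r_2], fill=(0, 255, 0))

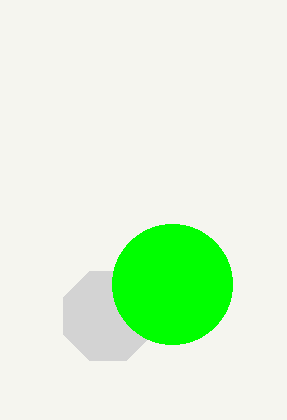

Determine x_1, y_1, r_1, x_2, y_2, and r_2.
x_1 = 108
y_1 = 316
r_1 = 48
x_2 = 172
y_2 = 284
r_2 = 60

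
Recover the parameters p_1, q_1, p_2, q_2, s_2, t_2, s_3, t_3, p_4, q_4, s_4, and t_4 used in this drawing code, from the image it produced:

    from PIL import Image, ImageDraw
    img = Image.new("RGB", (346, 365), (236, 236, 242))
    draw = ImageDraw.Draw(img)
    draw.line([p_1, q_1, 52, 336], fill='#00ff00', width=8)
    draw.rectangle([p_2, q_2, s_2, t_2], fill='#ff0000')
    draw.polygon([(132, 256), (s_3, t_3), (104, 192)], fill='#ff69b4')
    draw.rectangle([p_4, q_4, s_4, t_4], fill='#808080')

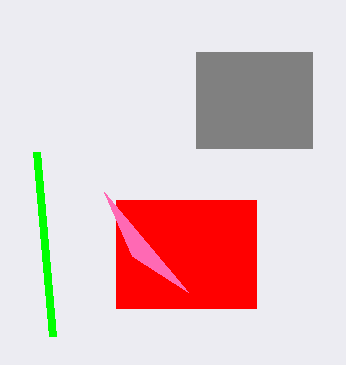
p_1 = 36
q_1 = 152
p_2 = 116
q_2 = 200
s_2 = 256
t_2 = 308
s_3 = 188
t_3 = 292
p_4 = 196
q_4 = 52
s_4 = 312
t_4 = 148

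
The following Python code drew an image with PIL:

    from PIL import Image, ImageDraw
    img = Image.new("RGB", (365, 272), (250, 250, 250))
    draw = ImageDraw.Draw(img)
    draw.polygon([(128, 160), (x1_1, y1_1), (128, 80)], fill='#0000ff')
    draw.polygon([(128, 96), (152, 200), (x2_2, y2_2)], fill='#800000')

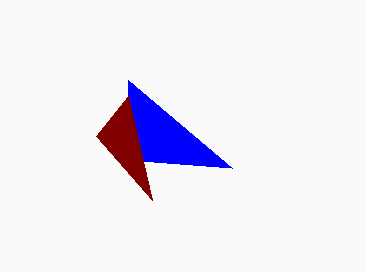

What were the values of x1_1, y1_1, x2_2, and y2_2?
x1_1 = 232, y1_1 = 168, x2_2 = 96, y2_2 = 136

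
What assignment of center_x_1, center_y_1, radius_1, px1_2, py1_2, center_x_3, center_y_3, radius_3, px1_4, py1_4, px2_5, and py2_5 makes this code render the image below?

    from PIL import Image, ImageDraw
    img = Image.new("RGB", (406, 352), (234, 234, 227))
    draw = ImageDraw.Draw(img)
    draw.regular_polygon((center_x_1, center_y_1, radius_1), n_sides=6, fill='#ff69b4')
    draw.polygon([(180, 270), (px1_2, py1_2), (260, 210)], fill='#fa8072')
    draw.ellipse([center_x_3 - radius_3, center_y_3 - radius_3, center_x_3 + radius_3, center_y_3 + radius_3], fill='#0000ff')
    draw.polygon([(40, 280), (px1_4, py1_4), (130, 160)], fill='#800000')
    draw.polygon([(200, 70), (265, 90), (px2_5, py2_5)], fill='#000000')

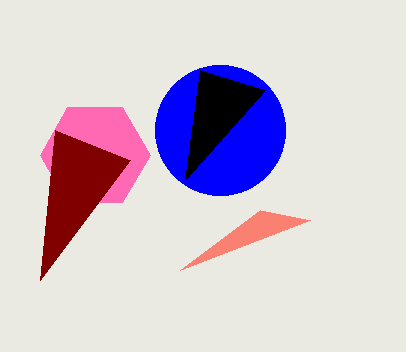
center_x_1 = 95, center_y_1 = 155, radius_1 = 55, px1_2 = 310, py1_2 = 220, center_x_3 = 220, center_y_3 = 130, radius_3 = 65, px1_4 = 55, py1_4 = 130, px2_5 = 185, py2_5 = 180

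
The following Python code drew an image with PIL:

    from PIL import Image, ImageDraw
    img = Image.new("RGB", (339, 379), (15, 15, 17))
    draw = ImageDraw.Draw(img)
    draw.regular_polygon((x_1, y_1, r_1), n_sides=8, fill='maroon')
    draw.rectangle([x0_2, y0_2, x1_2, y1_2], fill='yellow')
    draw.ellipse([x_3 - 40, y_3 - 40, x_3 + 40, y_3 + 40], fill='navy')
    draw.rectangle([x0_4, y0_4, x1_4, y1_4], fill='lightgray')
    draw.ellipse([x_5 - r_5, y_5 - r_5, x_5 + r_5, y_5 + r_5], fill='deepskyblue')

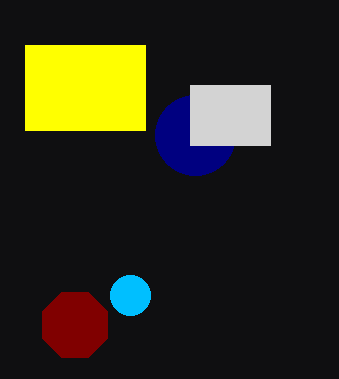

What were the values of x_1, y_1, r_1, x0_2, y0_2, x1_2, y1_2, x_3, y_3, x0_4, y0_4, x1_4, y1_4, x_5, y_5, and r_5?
x_1 = 75, y_1 = 325, r_1 = 35, x0_2 = 25, y0_2 = 45, x1_2 = 145, y1_2 = 130, x_3 = 195, y_3 = 135, x0_4 = 190, y0_4 = 85, x1_4 = 270, y1_4 = 145, x_5 = 130, y_5 = 295, r_5 = 20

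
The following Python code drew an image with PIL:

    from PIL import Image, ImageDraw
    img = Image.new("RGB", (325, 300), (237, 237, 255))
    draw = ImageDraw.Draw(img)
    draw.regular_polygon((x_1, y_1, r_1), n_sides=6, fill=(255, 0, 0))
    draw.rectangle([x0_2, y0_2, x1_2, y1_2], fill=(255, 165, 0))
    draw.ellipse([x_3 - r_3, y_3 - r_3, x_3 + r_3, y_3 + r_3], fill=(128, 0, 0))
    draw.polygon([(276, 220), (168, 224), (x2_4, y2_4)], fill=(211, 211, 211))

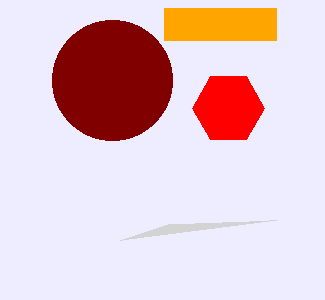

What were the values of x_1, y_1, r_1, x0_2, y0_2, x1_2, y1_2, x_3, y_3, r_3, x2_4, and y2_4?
x_1 = 228
y_1 = 108
r_1 = 36
x0_2 = 164
y0_2 = 8
x1_2 = 276
y1_2 = 40
x_3 = 112
y_3 = 80
r_3 = 60
x2_4 = 120
y2_4 = 240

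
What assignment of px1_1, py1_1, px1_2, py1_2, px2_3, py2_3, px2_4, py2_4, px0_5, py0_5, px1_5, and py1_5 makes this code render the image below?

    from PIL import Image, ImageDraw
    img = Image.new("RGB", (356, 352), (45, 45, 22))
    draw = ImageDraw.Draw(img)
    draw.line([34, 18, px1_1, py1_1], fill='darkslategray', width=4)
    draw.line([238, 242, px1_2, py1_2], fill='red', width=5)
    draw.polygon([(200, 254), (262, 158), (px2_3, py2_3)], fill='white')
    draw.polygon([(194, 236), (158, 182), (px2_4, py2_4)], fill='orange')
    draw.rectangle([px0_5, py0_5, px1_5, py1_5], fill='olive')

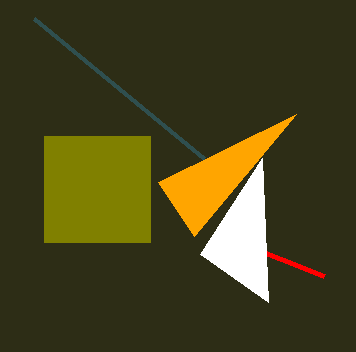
px1_1 = 204; py1_1 = 158; px1_2 = 324; py1_2 = 276; px2_3 = 268; py2_3 = 302; px2_4 = 296; py2_4 = 114; px0_5 = 44; py0_5 = 136; px1_5 = 150; py1_5 = 242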